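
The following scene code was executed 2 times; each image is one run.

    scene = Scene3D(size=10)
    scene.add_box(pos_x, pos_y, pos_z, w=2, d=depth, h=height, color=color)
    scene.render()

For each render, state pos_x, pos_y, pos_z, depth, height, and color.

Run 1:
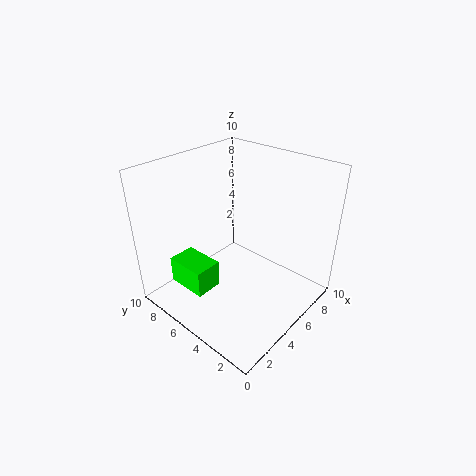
pos_x = 2, pos_y = 6, pos_z = 1, depth = 3, height = 2, color = 'lime'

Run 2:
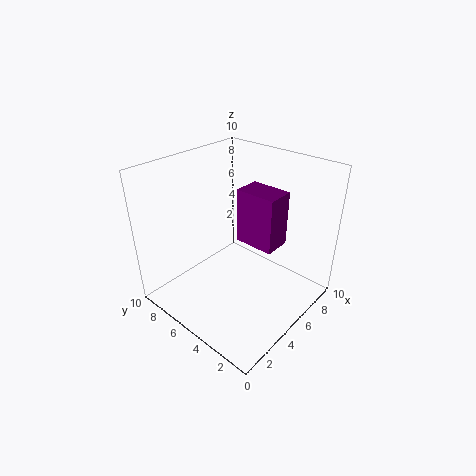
pos_x = 6, pos_y = 3, pos_z = 4, depth = 3, height = 4, color = 'purple'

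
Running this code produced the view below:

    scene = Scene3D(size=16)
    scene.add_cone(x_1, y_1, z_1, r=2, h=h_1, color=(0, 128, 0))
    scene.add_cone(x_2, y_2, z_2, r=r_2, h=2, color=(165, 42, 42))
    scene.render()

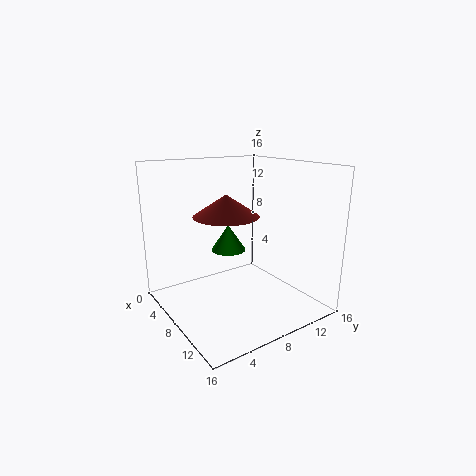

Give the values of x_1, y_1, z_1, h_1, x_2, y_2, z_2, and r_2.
x_1 = 6
y_1 = 8
z_1 = 6
h_1 = 3
x_2 = 12
y_2 = 4
z_2 = 12
r_2 = 3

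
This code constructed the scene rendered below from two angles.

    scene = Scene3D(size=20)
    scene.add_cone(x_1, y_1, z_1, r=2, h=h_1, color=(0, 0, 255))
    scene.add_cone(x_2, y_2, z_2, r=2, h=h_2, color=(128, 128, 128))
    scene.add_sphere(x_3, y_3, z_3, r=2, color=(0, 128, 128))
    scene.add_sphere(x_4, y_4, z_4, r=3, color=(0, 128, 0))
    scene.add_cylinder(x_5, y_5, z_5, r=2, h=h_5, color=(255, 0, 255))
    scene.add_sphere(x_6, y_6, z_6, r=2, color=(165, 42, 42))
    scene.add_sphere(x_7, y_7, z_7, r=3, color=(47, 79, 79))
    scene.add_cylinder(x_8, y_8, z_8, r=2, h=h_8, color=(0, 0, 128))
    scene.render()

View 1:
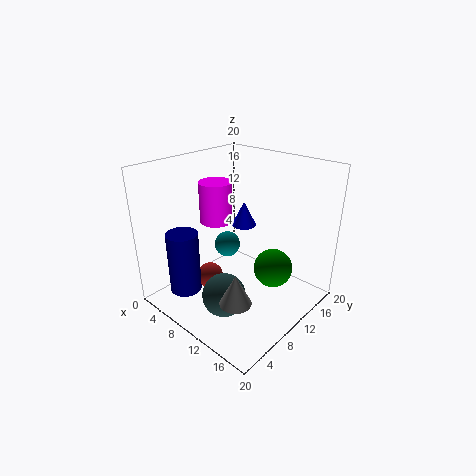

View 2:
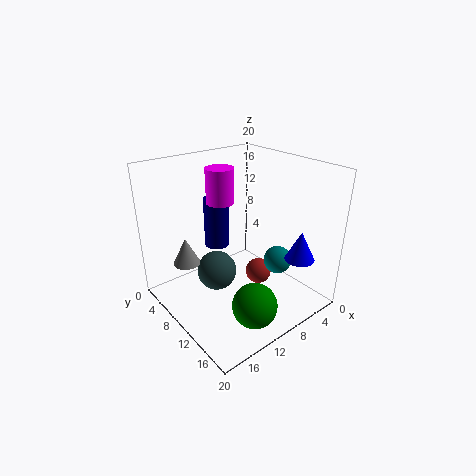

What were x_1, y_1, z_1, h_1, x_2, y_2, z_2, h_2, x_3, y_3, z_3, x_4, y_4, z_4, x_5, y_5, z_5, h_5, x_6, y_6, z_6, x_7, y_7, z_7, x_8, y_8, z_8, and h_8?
x_1 = 5; y_1 = 17; z_1 = 8; h_1 = 4; x_2 = 15; y_2 = 4; z_2 = 5; h_2 = 4; x_3 = 5; y_3 = 13; z_3 = 6; x_4 = 12; y_4 = 16; z_4 = 3; x_5 = 10; y_5 = 6; z_5 = 14; h_5 = 5; x_6 = 5; y_6 = 9; z_6 = 2; x_7 = 11; y_7 = 6; z_7 = 3; x_8 = 8; y_8 = 2; z_8 = 5; h_8 = 8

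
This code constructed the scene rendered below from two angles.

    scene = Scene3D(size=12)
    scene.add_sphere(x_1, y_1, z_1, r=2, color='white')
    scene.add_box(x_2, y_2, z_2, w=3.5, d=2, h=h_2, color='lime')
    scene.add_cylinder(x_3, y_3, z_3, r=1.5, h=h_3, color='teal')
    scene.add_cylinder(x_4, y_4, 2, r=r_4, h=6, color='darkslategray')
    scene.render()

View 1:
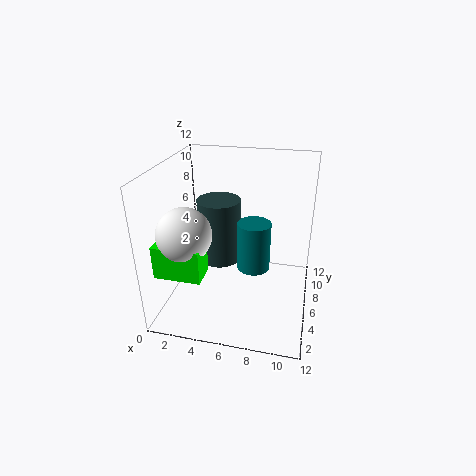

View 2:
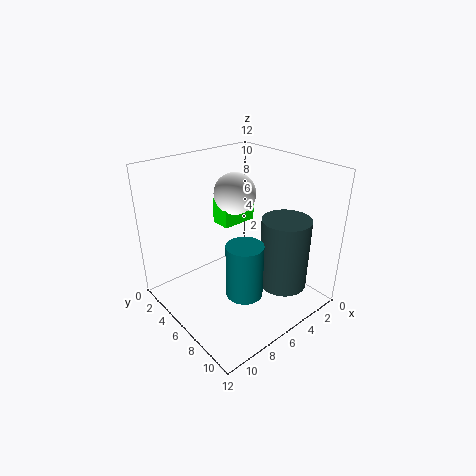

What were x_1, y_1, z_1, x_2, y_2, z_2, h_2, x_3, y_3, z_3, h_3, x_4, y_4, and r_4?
x_1 = 3
y_1 = 2
z_1 = 8
x_2 = 1
y_2 = 0.5
z_2 = 5
h_2 = 2.5
x_3 = 7
y_3 = 8
z_3 = 2
h_3 = 4.5
x_4 = 3.5
y_4 = 9
r_4 = 2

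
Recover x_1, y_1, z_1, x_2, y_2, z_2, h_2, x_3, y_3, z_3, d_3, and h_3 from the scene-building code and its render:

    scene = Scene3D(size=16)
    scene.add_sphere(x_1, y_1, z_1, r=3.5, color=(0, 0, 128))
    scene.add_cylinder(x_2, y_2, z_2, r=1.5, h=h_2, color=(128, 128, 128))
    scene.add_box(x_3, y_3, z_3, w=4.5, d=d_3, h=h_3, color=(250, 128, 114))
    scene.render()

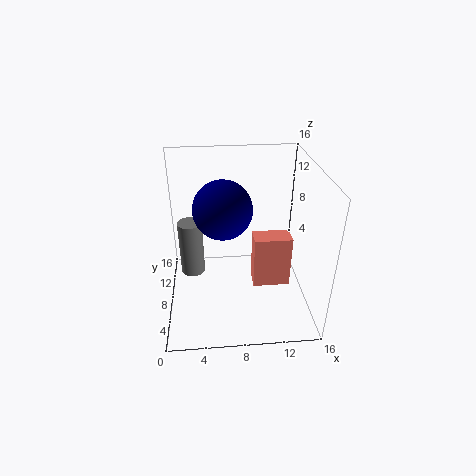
x_1 = 6.5
y_1 = 11
z_1 = 10
x_2 = 2.5
y_2 = 12
z_2 = 1
h_2 = 7
x_3 = 10
y_3 = 8.5
z_3 = 0.5
d_3 = 2.5
h_3 = 6.5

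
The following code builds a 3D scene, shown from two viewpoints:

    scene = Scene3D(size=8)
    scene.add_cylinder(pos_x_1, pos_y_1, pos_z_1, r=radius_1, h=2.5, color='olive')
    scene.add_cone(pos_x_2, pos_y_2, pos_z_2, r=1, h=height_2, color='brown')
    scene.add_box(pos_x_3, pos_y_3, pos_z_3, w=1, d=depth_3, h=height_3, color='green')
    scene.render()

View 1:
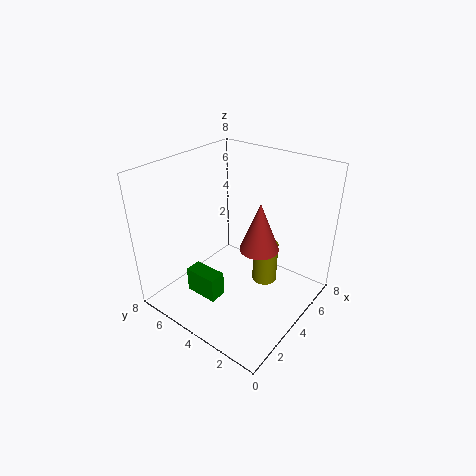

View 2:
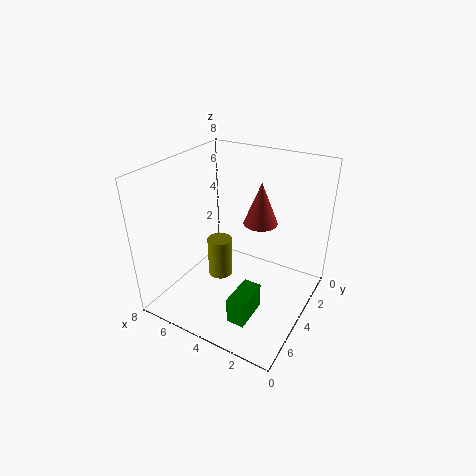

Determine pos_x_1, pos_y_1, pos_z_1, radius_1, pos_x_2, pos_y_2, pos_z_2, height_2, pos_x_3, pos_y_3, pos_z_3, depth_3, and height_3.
pos_x_1 = 5.75, pos_y_1 = 3.25, pos_z_1 = 0.5, radius_1 = 0.75, pos_x_2 = 3.5, pos_y_2 = 2.25, pos_z_2 = 4.25, height_2 = 2.5, pos_x_3 = 2.25, pos_y_3 = 4.5, pos_z_3 = 0.25, depth_3 = 2, height_3 = 1.5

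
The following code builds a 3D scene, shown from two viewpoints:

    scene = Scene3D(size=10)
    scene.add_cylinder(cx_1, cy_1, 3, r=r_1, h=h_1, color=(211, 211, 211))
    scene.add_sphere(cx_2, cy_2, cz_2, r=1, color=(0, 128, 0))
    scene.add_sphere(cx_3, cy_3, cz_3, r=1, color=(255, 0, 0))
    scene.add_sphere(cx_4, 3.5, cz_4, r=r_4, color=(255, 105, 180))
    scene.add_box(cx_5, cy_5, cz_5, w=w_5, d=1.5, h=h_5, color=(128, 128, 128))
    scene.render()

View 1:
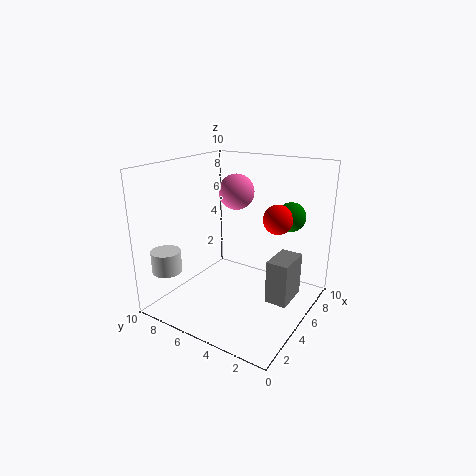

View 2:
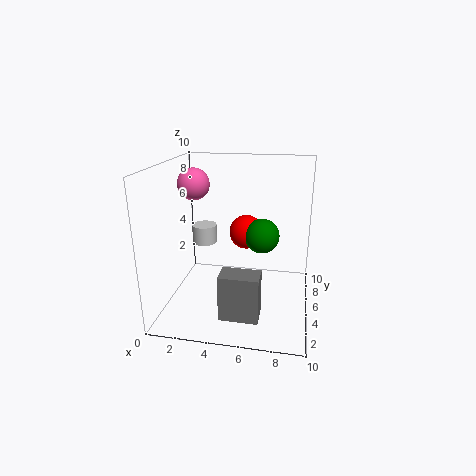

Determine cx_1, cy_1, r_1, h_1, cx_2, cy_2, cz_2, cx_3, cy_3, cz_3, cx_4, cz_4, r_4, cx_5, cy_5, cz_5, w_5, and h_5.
cx_1 = 1.5, cy_1 = 8.5, r_1 = 1, h_1 = 1.5, cx_2 = 7, cy_2 = 2, cz_2 = 6.5, cx_3 = 6, cy_3 = 2.5, cz_3 = 6.5, cx_4 = 2.5, cz_4 = 9, r_4 = 1, cx_5 = 4.5, cy_5 = 1, cz_5 = 1, w_5 = 2.5, h_5 = 3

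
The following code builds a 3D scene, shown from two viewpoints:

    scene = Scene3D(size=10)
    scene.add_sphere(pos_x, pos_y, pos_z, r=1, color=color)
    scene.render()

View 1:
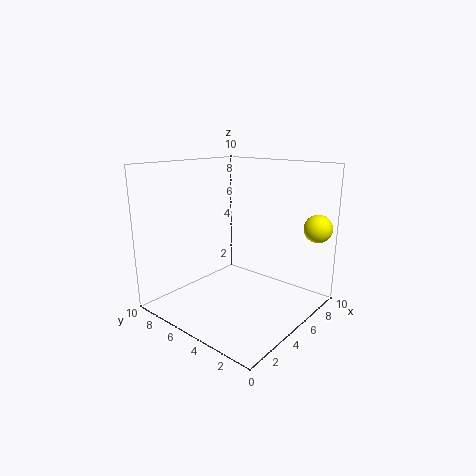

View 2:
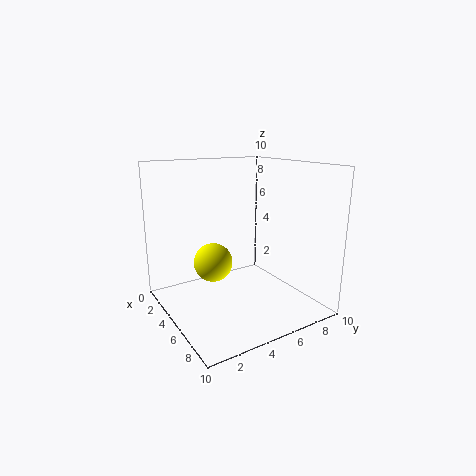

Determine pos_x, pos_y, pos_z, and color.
pos_x = 9, pos_y = 1, pos_z = 5.5, color = 'yellow'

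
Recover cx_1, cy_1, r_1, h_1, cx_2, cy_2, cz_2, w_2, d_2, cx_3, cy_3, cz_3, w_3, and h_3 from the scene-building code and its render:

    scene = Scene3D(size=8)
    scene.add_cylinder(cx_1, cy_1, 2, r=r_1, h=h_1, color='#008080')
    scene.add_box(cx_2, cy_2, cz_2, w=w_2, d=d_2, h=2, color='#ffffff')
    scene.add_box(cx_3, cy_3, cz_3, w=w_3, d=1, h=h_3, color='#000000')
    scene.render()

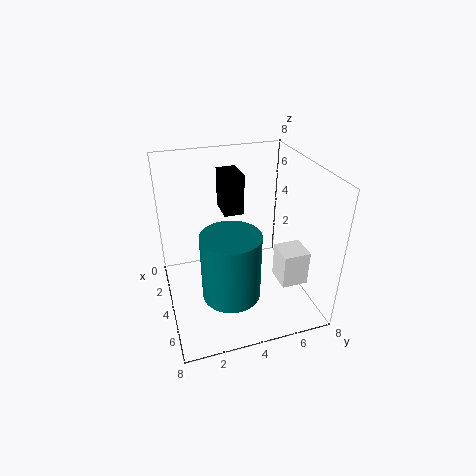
cx_1 = 6; cy_1 = 3; r_1 = 1.5; h_1 = 3.5; cx_2 = 4.5; cy_2 = 6; cz_2 = 1.5; w_2 = 1.5; d_2 = 1.5; cx_3 = 3.5; cy_3 = 3; cz_3 = 6; w_3 = 1.5; h_3 = 2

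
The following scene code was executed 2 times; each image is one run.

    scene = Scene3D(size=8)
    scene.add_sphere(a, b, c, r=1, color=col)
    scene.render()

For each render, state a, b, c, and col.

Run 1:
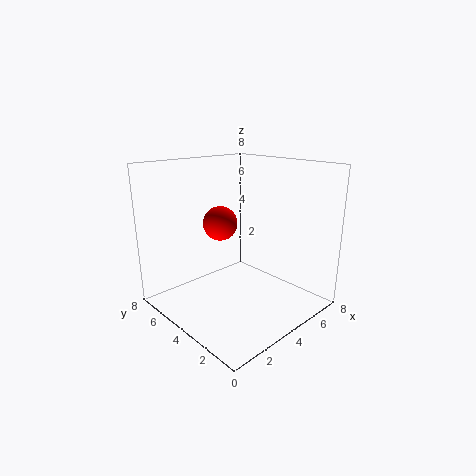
a = 4; b = 5.5; c = 4.5; col = 'red'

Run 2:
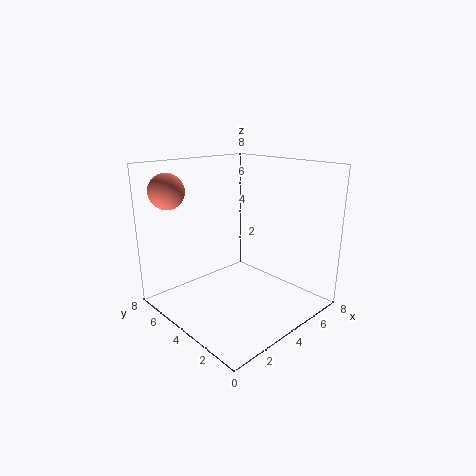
a = 1.5; b = 7; c = 6.5; col = 'salmon'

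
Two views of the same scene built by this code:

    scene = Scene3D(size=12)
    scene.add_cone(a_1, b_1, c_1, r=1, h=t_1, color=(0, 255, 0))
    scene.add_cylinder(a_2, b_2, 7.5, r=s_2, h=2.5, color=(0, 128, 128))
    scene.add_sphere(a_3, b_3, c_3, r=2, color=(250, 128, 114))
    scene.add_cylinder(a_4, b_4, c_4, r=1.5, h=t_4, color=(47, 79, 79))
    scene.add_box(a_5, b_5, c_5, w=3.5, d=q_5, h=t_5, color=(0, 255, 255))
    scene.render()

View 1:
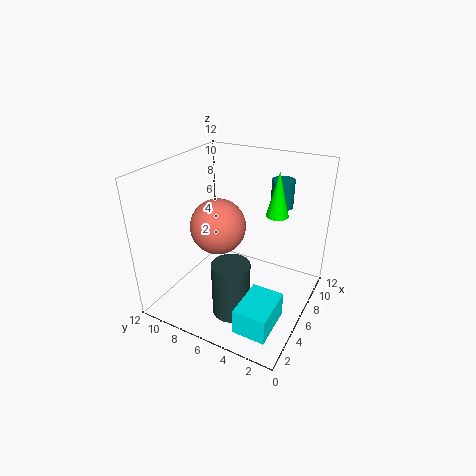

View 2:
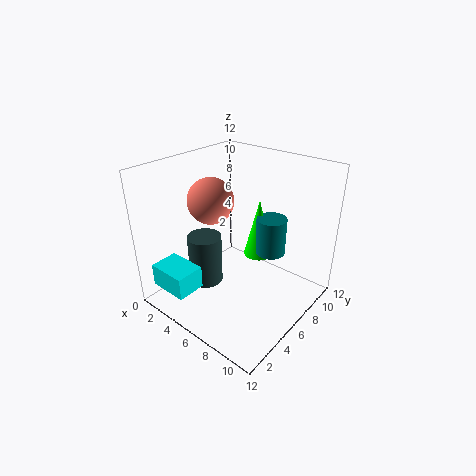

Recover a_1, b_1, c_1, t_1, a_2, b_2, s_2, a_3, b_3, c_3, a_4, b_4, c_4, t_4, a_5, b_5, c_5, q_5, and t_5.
a_1 = 9.5; b_1 = 4; c_1 = 7; t_1 = 4; a_2 = 10.5; b_2 = 4; s_2 = 1; a_3 = 3; b_3 = 6; c_3 = 8.5; a_4 = 3; b_4 = 5; c_4 = 1; t_4 = 4.5; a_5 = 0.5; b_5 = 1; c_5 = 1.5; q_5 = 2.5; t_5 = 2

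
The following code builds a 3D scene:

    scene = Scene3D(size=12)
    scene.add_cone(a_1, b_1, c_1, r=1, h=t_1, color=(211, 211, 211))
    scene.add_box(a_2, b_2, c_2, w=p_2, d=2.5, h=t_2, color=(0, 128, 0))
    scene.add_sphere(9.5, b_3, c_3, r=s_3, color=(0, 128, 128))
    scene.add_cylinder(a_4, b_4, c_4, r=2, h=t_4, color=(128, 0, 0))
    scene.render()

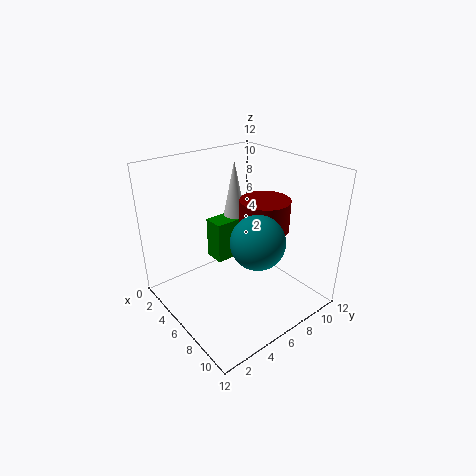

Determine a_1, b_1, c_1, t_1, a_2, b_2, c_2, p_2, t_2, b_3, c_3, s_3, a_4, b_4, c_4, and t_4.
a_1 = 3
b_1 = 8
c_1 = 6.5
t_1 = 5
a_2 = 0.5
b_2 = 6.5
c_2 = 1.5
p_2 = 2
t_2 = 4
b_3 = 5
c_3 = 7.5
s_3 = 2
a_4 = 7.5
b_4 = 7.5
c_4 = 7
t_4 = 2.5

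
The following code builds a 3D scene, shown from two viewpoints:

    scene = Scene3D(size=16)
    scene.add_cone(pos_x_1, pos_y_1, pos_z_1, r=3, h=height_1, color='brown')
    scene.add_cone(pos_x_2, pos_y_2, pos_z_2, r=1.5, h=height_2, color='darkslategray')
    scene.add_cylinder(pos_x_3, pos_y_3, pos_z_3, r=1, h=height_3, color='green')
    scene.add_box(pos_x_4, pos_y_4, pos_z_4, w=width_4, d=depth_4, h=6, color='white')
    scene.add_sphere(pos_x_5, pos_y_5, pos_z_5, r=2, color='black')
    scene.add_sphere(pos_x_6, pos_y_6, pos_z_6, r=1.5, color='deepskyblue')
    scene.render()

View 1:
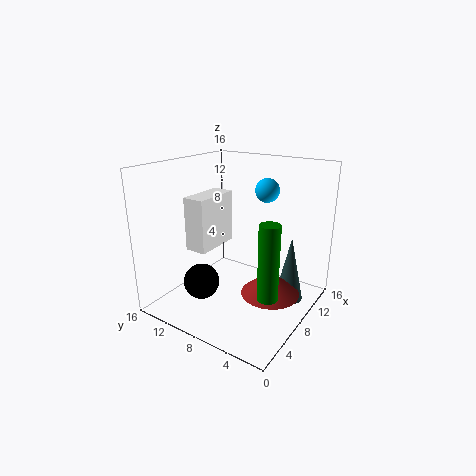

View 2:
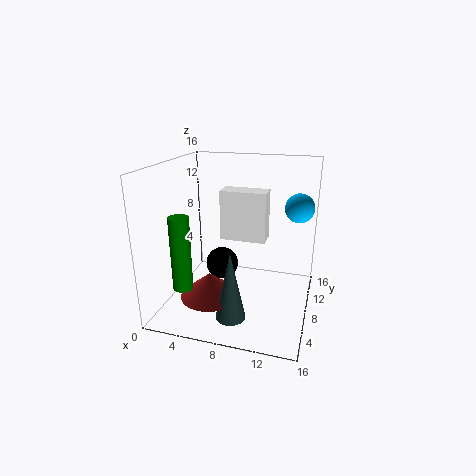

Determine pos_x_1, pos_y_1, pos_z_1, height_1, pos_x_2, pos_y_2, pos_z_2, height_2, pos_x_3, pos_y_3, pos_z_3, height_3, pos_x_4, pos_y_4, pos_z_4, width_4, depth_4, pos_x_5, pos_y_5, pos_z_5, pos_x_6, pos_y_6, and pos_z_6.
pos_x_1 = 6.5; pos_y_1 = 3; pos_z_1 = 3.5; height_1 = 2.5; pos_x_2 = 9; pos_y_2 = 2; pos_z_2 = 2; height_2 = 7; pos_x_3 = 4; pos_y_3 = 2; pos_z_3 = 4.5; height_3 = 7.5; pos_x_4 = 5; pos_y_4 = 10.5; pos_z_4 = 6.5; width_4 = 5.5; depth_4 = 2.5; pos_x_5 = 5; pos_y_5 = 11; pos_z_5 = 3; pos_x_6 = 14.5; pos_y_6 = 8; pos_z_6 = 12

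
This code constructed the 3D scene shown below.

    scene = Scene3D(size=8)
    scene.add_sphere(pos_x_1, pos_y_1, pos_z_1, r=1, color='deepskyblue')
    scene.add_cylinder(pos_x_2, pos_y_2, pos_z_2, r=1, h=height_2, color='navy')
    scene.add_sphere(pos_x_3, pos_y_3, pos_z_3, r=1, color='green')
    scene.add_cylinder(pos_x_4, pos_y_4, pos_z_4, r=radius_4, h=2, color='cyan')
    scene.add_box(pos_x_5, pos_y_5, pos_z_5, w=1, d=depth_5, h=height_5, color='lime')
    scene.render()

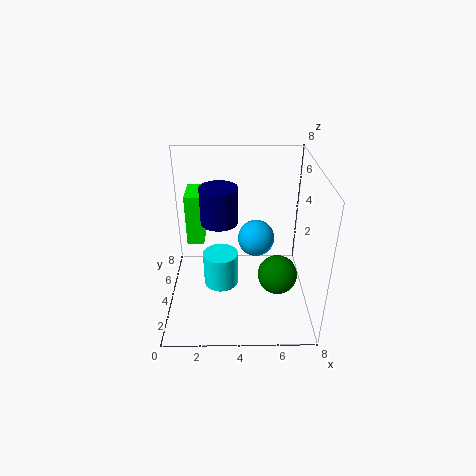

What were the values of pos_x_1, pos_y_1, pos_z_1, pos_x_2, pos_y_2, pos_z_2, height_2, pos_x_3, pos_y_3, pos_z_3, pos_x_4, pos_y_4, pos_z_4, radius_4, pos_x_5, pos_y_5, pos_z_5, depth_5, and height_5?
pos_x_1 = 5
pos_y_1 = 4
pos_z_1 = 4
pos_x_2 = 3
pos_y_2 = 4
pos_z_2 = 5
height_2 = 2
pos_x_3 = 6
pos_y_3 = 2
pos_z_3 = 3
pos_x_4 = 3
pos_y_4 = 4
pos_z_4 = 1
radius_4 = 1
pos_x_5 = 1
pos_y_5 = 5
pos_z_5 = 3
depth_5 = 2
height_5 = 3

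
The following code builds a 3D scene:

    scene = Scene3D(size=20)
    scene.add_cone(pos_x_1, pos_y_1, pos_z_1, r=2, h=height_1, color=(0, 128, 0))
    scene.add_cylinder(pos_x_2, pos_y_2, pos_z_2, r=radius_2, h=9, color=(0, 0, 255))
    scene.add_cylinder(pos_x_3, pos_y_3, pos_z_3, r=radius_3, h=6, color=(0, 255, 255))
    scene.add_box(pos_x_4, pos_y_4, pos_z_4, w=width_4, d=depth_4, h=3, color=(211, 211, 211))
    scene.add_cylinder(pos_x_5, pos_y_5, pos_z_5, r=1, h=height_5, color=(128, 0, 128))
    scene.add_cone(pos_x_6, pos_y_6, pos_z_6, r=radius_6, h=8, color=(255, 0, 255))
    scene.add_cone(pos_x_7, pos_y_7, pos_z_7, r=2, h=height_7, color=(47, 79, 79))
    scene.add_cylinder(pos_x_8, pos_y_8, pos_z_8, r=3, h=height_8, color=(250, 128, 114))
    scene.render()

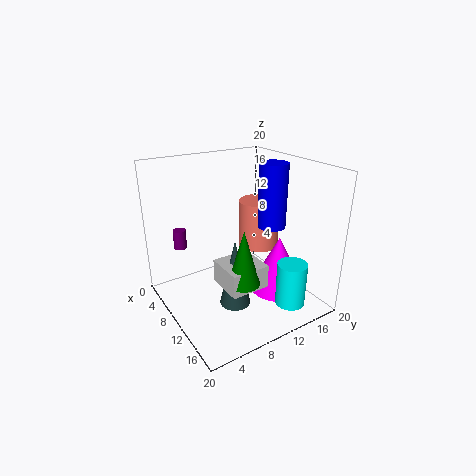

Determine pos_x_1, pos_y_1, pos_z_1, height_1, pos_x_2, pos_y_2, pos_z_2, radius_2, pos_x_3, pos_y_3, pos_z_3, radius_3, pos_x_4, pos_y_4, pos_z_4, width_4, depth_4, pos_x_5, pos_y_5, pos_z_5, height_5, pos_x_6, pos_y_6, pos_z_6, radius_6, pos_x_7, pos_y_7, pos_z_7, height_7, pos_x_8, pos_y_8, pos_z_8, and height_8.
pos_x_1 = 16; pos_y_1 = 7; pos_z_1 = 7; height_1 = 7; pos_x_2 = 11; pos_y_2 = 15; pos_z_2 = 11; radius_2 = 2; pos_x_3 = 17; pos_y_3 = 14; pos_z_3 = 2; radius_3 = 2; pos_x_4 = 12; pos_y_4 = 5; pos_z_4 = 6; width_4 = 5; depth_4 = 5; pos_x_5 = 1; pos_y_5 = 5; pos_z_5 = 6; height_5 = 3; pos_x_6 = 13; pos_y_6 = 15; pos_z_6 = 2; radius_6 = 4; pos_x_7 = 14; pos_y_7 = 7; pos_z_7 = 3; height_7 = 9; pos_x_8 = 8; pos_y_8 = 15; pos_z_8 = 7; height_8 = 7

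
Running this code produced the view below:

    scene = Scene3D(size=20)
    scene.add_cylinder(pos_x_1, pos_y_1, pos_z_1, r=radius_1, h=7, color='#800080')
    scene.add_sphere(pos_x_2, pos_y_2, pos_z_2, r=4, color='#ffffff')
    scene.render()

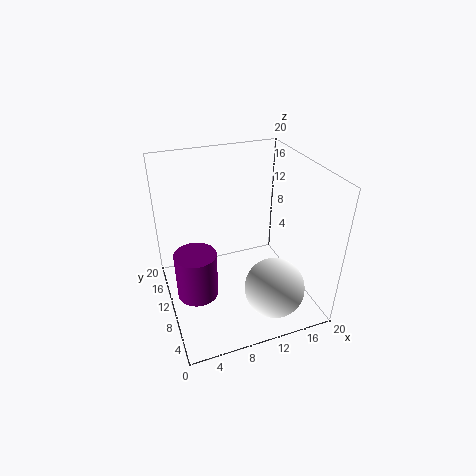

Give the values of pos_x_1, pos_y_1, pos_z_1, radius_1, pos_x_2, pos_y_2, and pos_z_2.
pos_x_1 = 4, pos_y_1 = 11, pos_z_1 = 1, radius_1 = 3, pos_x_2 = 13, pos_y_2 = 4, pos_z_2 = 5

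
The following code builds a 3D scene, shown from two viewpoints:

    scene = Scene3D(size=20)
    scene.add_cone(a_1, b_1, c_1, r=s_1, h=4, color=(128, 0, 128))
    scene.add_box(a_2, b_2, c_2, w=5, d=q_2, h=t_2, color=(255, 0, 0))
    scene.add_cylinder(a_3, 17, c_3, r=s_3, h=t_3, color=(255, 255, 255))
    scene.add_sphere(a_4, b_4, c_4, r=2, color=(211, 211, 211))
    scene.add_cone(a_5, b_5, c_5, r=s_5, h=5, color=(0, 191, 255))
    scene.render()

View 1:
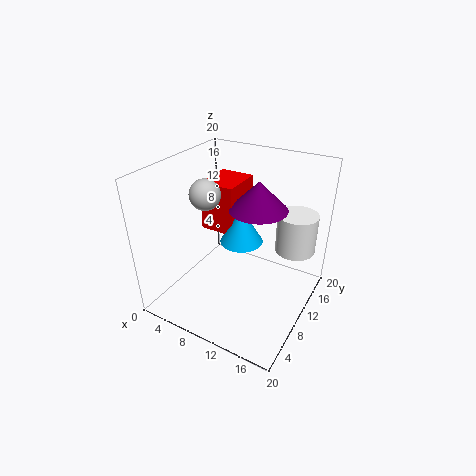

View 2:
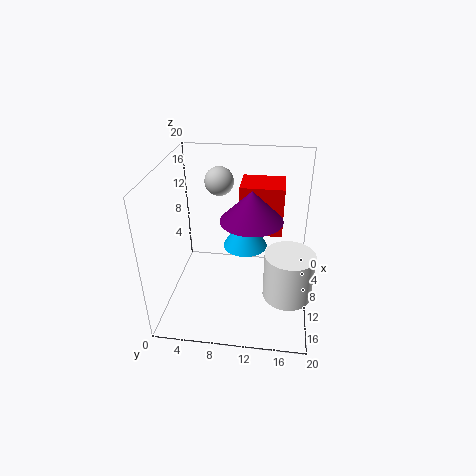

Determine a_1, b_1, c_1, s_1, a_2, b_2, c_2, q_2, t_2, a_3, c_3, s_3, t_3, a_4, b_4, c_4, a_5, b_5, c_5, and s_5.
a_1 = 12
b_1 = 12
c_1 = 14
s_1 = 4
a_2 = 4
b_2 = 10
c_2 = 10
q_2 = 6
t_2 = 7
a_3 = 16
c_3 = 6
s_3 = 3
t_3 = 6
a_4 = 7
b_4 = 7
c_4 = 17
a_5 = 10
b_5 = 11
c_5 = 9
s_5 = 3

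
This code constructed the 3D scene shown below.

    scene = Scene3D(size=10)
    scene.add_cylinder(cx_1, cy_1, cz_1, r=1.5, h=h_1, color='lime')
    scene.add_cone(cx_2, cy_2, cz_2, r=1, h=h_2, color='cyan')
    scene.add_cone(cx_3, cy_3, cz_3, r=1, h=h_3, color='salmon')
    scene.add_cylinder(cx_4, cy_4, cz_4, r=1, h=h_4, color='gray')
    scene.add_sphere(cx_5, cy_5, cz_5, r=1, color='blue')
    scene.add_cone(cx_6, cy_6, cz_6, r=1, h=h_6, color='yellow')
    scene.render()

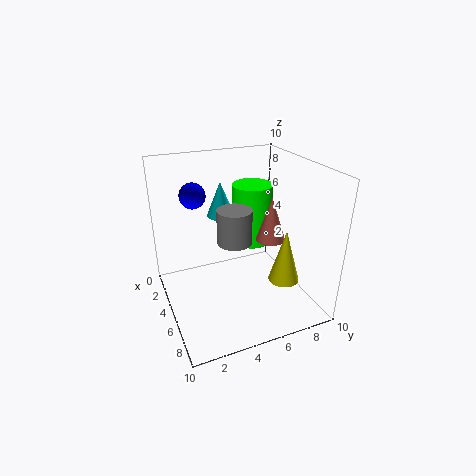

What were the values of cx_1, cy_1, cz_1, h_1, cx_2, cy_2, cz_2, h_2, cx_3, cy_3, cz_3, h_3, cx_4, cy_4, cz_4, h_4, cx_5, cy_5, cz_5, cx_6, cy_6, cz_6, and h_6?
cx_1 = 3
cy_1 = 7
cz_1 = 3.5
h_1 = 4.5
cx_2 = 3
cy_2 = 4.5
cz_2 = 6
h_2 = 2.5
cx_3 = 6
cy_3 = 7
cz_3 = 5
h_3 = 3
cx_4 = 8
cy_4 = 3.5
cz_4 = 6.5
h_4 = 2
cx_5 = 1
cy_5 = 3
cz_5 = 7
cx_6 = 8
cy_6 = 7
cz_6 = 3
h_6 = 3.5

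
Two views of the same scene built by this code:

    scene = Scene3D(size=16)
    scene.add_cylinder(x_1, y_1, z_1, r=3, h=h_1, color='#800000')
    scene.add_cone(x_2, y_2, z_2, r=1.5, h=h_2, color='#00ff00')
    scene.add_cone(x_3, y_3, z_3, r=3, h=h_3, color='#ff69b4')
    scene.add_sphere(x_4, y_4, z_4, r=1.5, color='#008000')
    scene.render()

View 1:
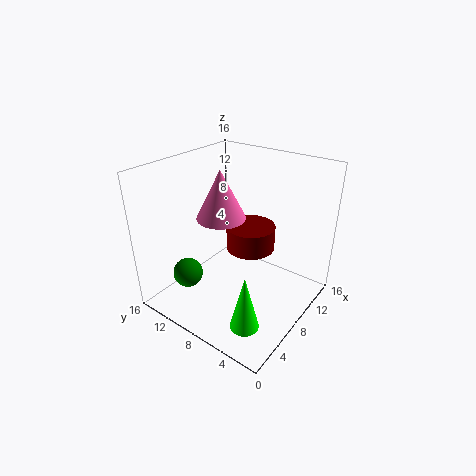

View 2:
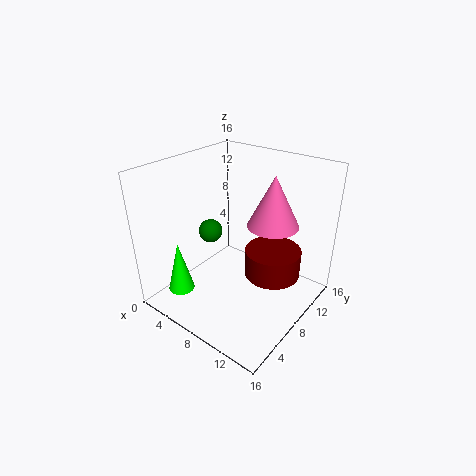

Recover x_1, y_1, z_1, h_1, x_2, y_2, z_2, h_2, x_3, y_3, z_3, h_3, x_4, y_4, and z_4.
x_1 = 12, y_1 = 9, z_1 = 4.5, h_1 = 3, x_2 = 3, y_2 = 3.5, z_2 = 1.5, h_2 = 6, x_3 = 10, y_3 = 12, z_3 = 8.5, h_3 = 6, x_4 = 2, y_4 = 10, z_4 = 6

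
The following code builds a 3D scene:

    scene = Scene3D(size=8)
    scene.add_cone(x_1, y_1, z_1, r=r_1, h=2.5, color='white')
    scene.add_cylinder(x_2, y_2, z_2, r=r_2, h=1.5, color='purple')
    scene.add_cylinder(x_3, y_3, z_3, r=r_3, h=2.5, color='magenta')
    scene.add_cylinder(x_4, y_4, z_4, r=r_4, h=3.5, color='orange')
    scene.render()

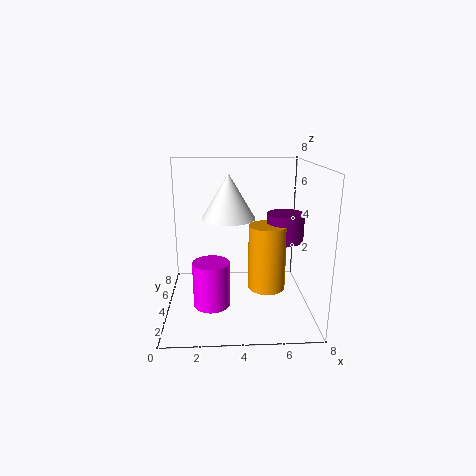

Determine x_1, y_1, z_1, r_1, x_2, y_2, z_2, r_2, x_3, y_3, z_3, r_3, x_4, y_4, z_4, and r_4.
x_1 = 3.5; y_1 = 4.5; z_1 = 5; r_1 = 1.5; x_2 = 6.5; y_2 = 3.5; z_2 = 4; r_2 = 1; x_3 = 2.5; y_3 = 3; z_3 = 0.5; r_3 = 1; x_4 = 5.5; y_4 = 3; z_4 = 1.5; r_4 = 1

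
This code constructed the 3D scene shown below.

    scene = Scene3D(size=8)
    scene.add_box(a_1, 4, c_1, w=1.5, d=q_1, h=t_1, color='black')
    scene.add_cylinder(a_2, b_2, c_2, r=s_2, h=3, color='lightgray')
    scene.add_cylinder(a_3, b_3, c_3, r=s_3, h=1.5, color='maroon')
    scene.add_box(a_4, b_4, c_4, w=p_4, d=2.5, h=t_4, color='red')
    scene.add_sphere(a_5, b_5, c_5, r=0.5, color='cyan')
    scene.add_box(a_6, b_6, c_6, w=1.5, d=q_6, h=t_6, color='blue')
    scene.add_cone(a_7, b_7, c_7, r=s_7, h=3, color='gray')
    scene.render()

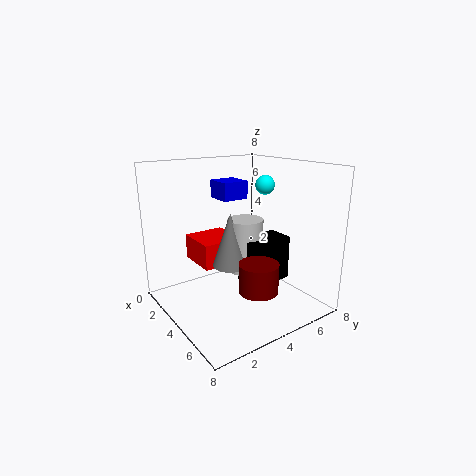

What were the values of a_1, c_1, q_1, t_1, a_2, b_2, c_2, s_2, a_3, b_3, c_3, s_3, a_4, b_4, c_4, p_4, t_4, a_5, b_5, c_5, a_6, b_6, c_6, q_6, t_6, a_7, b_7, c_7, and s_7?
a_1 = 4, c_1 = 1.5, q_1 = 2.5, t_1 = 2.5, a_2 = 4, b_2 = 4.5, c_2 = 2, s_2 = 1, a_3 = 6.5, b_3 = 3.5, c_3 = 2, s_3 = 1, a_4 = 0.5, b_4 = 2.5, c_4 = 2, p_4 = 2.5, t_4 = 1.5, a_5 = 5, b_5 = 5, c_5 = 7, a_6 = 2, b_6 = 3.5, c_6 = 6, q_6 = 1.5, t_6 = 1, a_7 = 4, b_7 = 3.5, c_7 = 2.5, s_7 = 1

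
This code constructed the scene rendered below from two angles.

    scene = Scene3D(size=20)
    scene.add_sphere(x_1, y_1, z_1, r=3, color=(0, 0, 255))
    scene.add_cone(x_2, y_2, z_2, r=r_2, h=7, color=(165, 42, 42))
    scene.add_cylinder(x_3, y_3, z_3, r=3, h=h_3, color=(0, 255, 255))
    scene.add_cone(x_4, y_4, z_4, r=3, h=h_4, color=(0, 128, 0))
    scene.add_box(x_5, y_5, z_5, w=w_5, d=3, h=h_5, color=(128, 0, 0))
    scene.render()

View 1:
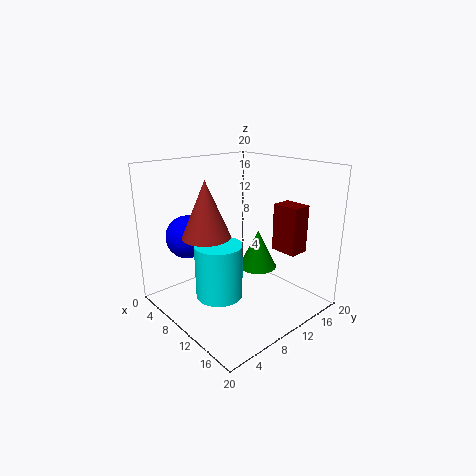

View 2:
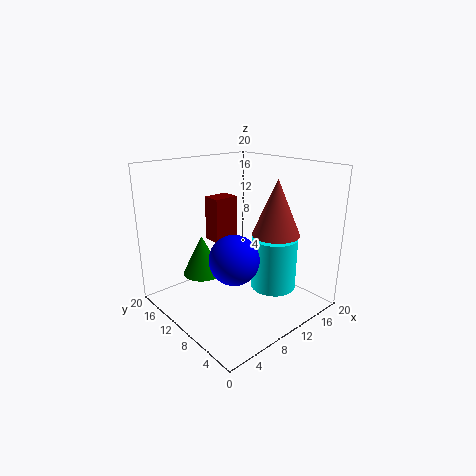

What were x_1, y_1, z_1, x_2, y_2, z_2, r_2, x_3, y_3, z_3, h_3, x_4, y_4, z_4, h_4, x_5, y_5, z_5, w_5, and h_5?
x_1 = 5; y_1 = 5; z_1 = 10; x_2 = 11; y_2 = 4; z_2 = 12; r_2 = 3; x_3 = 12; y_3 = 5; z_3 = 4; h_3 = 7; x_4 = 8; y_4 = 16; z_4 = 3; h_4 = 6; x_5 = 11; y_5 = 16; z_5 = 7; w_5 = 4; h_5 = 7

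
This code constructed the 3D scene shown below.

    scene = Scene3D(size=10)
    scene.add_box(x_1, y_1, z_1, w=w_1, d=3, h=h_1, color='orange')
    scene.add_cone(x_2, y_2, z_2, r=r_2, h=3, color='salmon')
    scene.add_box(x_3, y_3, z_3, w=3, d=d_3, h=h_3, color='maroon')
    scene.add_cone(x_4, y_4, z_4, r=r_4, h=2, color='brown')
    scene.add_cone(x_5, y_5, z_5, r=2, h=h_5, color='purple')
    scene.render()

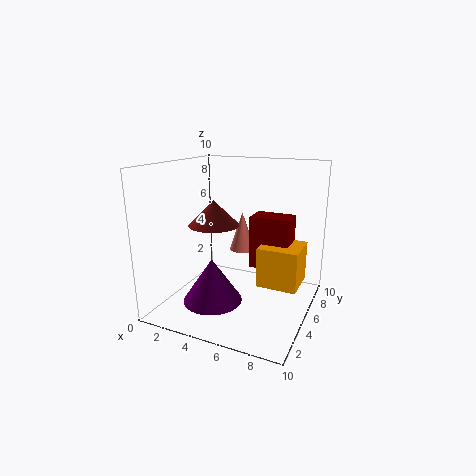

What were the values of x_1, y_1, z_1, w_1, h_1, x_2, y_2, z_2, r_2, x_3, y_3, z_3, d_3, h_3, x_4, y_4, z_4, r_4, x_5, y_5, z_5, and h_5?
x_1 = 6, y_1 = 6, z_1 = 1, w_1 = 3, h_1 = 3, x_2 = 4, y_2 = 8, z_2 = 3, r_2 = 1, x_3 = 5, y_3 = 7, z_3 = 2, d_3 = 2, h_3 = 4, x_4 = 2, y_4 = 7, z_4 = 5, r_4 = 2, x_5 = 4, y_5 = 3, z_5 = 1, h_5 = 3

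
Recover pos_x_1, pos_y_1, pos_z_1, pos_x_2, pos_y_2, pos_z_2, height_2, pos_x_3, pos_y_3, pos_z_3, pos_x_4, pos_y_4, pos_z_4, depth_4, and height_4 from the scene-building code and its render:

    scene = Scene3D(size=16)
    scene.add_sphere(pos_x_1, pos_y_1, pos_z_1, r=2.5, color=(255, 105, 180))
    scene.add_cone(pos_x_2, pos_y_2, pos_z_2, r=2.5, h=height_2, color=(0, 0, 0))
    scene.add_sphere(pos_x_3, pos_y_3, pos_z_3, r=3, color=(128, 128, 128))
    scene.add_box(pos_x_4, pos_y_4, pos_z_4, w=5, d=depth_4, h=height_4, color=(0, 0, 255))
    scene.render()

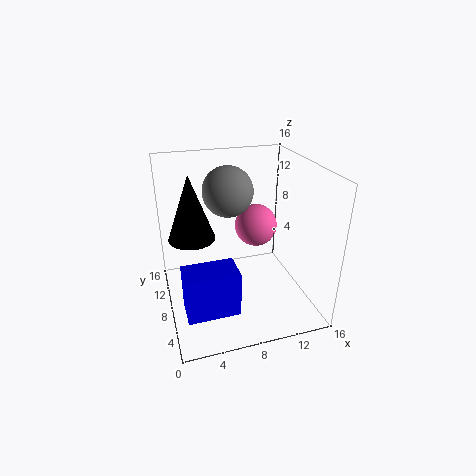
pos_x_1 = 11; pos_y_1 = 10.5; pos_z_1 = 8; pos_x_2 = 3; pos_y_2 = 8.5; pos_z_2 = 8.5; height_2 = 7; pos_x_3 = 8; pos_y_3 = 12; pos_z_3 = 12; pos_x_4 = 1; pos_y_4 = 0.5; pos_z_4 = 4; depth_4 = 3; height_4 = 4.5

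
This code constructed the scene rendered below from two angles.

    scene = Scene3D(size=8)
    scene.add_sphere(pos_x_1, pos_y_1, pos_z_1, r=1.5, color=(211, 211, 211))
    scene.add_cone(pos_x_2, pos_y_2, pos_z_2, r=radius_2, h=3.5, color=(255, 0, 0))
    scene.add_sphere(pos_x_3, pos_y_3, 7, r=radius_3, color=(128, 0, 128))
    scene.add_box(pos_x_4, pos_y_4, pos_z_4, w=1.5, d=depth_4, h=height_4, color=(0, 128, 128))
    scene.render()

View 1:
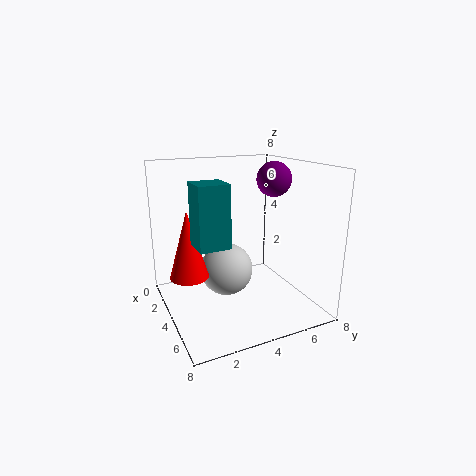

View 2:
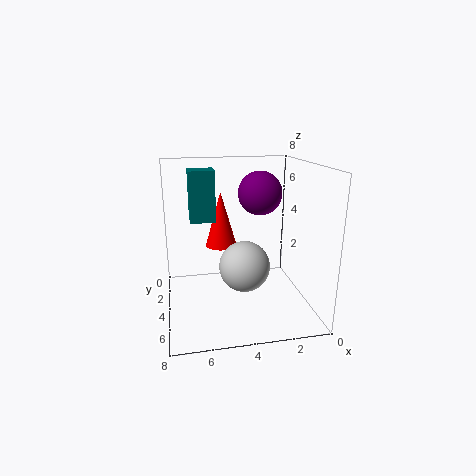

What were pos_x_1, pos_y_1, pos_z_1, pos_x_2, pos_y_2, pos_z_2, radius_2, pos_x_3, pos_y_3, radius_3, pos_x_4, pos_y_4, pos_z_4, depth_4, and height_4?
pos_x_1 = 3.5, pos_y_1 = 3.5, pos_z_1 = 2, pos_x_2 = 4.5, pos_y_2 = 1, pos_z_2 = 2.5, radius_2 = 1, pos_x_3 = 3.5, pos_y_3 = 6.5, radius_3 = 1, pos_x_4 = 5, pos_y_4 = 1, pos_z_4 = 4.5, depth_4 = 1.5, height_4 = 3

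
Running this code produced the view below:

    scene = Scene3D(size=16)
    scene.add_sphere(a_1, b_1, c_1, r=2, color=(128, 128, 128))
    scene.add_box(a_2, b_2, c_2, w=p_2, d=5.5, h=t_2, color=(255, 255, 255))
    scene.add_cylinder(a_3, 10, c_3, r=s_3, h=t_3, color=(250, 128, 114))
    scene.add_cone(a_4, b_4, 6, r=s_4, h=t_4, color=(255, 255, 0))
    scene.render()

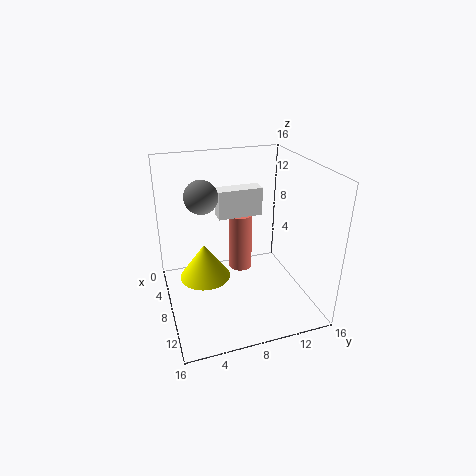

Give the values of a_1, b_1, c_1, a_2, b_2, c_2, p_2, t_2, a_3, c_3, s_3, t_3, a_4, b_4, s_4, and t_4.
a_1 = 3.5, b_1 = 5, c_1 = 11.5, a_2 = 2, b_2 = 7, c_2 = 8.5, p_2 = 2, t_2 = 3.5, a_3 = 3, c_3 = 1, s_3 = 1.5, t_3 = 7.5, a_4 = 11, b_4 = 3.5, s_4 = 2.5, t_4 = 3.5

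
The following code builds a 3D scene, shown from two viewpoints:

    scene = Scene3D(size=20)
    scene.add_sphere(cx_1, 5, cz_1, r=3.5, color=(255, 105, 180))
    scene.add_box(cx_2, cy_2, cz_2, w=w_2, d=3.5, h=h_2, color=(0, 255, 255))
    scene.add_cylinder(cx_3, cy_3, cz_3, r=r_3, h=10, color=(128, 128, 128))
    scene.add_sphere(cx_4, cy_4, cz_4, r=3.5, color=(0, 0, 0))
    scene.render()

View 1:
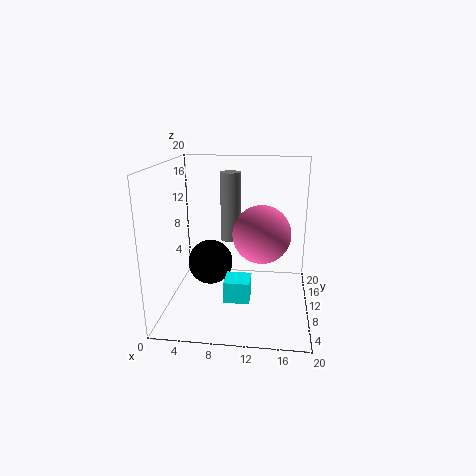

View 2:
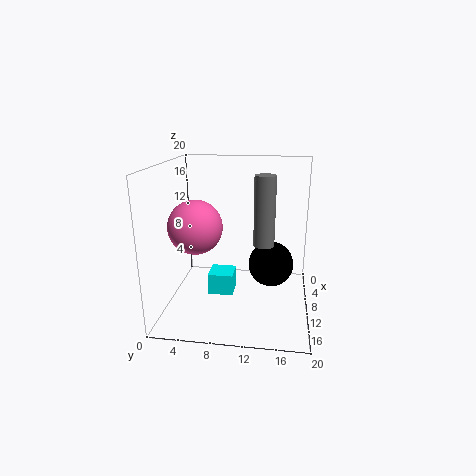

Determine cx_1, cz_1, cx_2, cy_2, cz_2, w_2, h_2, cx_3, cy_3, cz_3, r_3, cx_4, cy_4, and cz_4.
cx_1 = 13.5
cz_1 = 12.5
cx_2 = 8.5
cy_2 = 6
cz_2 = 2
w_2 = 3.5
h_2 = 3
cx_3 = 8.5
cy_3 = 13.5
cz_3 = 8.5
r_3 = 1.5
cx_4 = 5
cy_4 = 14.5
cz_4 = 4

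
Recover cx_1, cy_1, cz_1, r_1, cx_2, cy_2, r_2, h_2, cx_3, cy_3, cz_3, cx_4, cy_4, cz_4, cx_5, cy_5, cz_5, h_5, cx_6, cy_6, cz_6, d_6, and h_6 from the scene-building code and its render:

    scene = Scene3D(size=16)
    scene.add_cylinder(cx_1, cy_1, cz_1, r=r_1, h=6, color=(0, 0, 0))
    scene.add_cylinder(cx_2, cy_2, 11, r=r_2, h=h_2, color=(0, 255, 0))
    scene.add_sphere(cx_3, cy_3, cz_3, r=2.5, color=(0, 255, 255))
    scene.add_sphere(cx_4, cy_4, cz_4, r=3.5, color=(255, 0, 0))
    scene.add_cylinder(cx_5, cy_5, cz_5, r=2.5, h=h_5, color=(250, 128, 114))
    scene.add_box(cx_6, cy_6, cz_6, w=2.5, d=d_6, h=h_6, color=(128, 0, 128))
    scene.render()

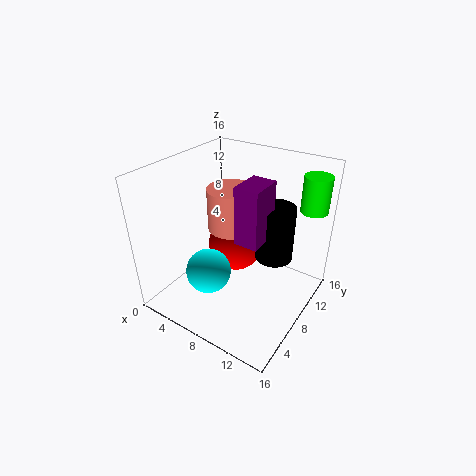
cx_1 = 12; cy_1 = 9; cz_1 = 6.5; r_1 = 2; cx_2 = 14.5; cy_2 = 13; r_2 = 1.5; h_2 = 4; cx_3 = 6; cy_3 = 5; cz_3 = 4.5; cx_4 = 5; cy_4 = 12; cz_4 = 4; cx_5 = 7.5; cy_5 = 7.5; cz_5 = 9.5; h_5 = 4.5; cx_6 = 9.5; cy_6 = 5; cz_6 = 9.5; d_6 = 3.5; h_6 = 6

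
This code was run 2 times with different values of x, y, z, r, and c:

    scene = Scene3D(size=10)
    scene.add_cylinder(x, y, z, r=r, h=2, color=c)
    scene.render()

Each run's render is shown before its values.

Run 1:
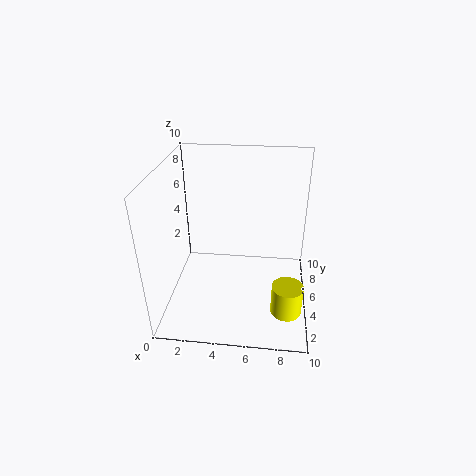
x = 8.5
y = 2
z = 1.5
r = 1
c = 'yellow'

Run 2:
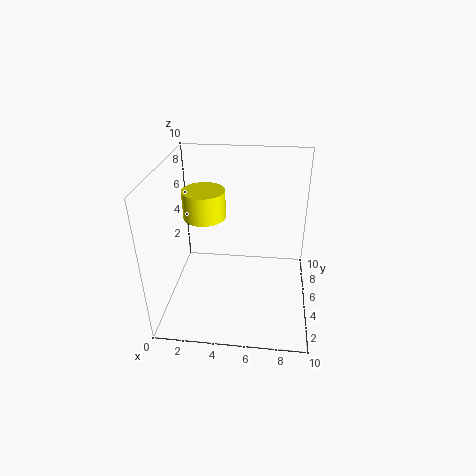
x = 2.5
y = 6
z = 6
r = 1.5
c = 'yellow'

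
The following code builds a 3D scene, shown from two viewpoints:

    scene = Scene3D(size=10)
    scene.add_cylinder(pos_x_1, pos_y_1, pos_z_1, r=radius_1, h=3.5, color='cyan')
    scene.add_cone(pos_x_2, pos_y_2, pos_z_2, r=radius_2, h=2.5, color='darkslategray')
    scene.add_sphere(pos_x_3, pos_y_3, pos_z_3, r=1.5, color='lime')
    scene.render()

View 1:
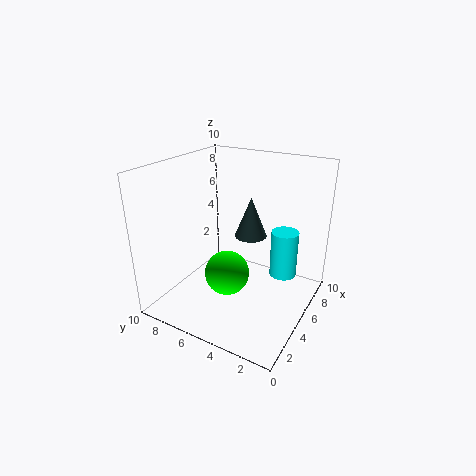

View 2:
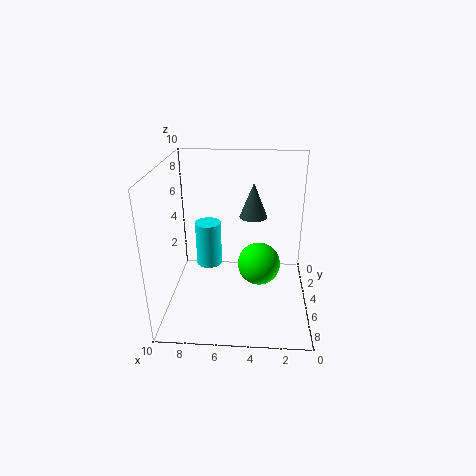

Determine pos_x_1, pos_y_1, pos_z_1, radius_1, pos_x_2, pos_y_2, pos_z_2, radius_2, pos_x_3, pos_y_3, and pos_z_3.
pos_x_1 = 7.5; pos_y_1 = 2.5; pos_z_1 = 1.5; radius_1 = 1; pos_x_2 = 4; pos_y_2 = 3.5; pos_z_2 = 6; radius_2 = 1; pos_x_3 = 3.5; pos_y_3 = 5; pos_z_3 = 3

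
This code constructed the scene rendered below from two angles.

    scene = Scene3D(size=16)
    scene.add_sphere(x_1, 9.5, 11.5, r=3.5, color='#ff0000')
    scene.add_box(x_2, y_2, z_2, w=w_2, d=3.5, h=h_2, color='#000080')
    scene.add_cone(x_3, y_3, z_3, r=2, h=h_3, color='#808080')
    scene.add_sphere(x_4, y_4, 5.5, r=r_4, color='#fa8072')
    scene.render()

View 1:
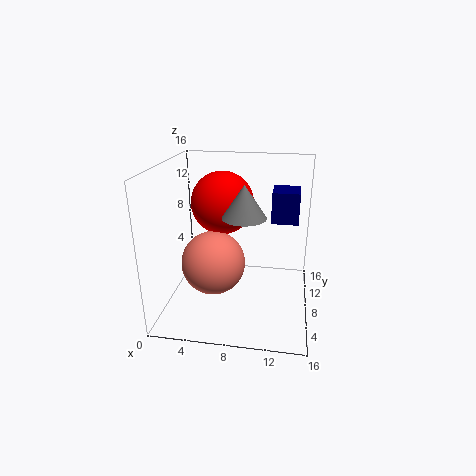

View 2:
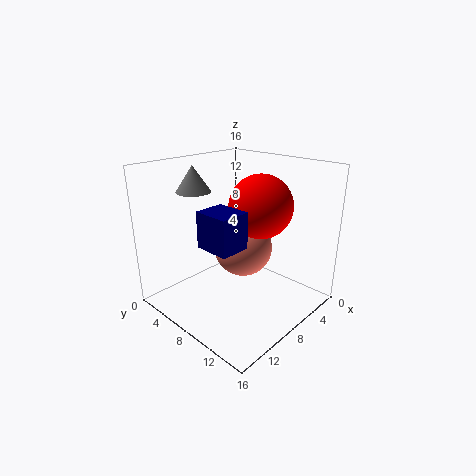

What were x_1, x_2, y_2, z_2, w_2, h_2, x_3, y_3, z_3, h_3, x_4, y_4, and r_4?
x_1 = 6, x_2 = 11.5, y_2 = 9, z_2 = 9.5, w_2 = 3, h_2 = 3.5, x_3 = 9.5, y_3 = 2.5, z_3 = 12.5, h_3 = 3, x_4 = 5.5, y_4 = 6.5, r_4 = 3.5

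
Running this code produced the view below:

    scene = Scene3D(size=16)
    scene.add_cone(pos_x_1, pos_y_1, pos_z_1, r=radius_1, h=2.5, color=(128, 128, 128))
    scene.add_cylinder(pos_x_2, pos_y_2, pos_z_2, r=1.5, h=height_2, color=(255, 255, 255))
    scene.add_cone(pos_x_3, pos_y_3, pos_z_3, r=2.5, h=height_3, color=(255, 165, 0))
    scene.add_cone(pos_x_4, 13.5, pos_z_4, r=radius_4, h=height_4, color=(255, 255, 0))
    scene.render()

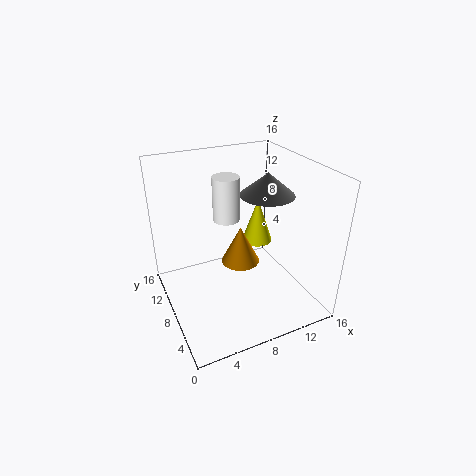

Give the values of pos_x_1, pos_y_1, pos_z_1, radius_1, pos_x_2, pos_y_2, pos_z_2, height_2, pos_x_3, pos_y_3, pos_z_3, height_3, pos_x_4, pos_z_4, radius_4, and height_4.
pos_x_1 = 11.5, pos_y_1 = 8, pos_z_1 = 12.5, radius_1 = 3, pos_x_2 = 7.5, pos_y_2 = 10, pos_z_2 = 9.5, height_2 = 5, pos_x_3 = 10.5, pos_y_3 = 12.5, pos_z_3 = 1.5, height_3 = 5, pos_x_4 = 13.5, pos_z_4 = 3.5, radius_4 = 2, height_4 = 6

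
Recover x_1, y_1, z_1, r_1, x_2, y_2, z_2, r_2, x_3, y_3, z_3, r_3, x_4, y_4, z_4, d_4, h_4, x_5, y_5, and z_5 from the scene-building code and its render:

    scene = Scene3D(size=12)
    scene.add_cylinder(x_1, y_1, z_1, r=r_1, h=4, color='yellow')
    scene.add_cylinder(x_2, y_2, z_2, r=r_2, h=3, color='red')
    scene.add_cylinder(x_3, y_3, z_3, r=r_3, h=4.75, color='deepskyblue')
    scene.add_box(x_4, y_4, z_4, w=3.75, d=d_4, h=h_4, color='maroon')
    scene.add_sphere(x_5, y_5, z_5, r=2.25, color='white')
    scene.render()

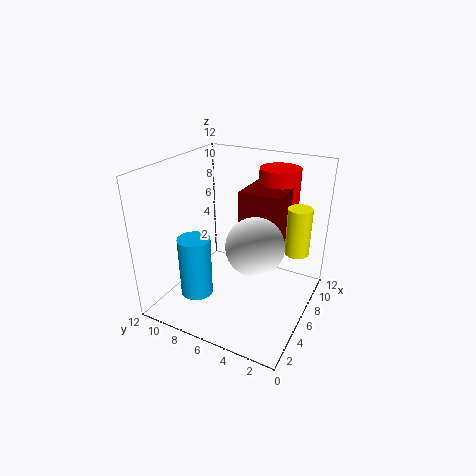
x_1 = 8; y_1 = 1.5; z_1 = 4.75; r_1 = 1; x_2 = 9.75; y_2 = 4; z_2 = 8.25; r_2 = 1.75; x_3 = 2.25; y_3 = 7.75; z_3 = 2.5; r_3 = 1.25; x_4 = 6; y_4 = 2.5; z_4 = 5; d_4 = 3.5; h_4 = 5; x_5 = 4.5; y_5 = 3.75; z_5 = 6.5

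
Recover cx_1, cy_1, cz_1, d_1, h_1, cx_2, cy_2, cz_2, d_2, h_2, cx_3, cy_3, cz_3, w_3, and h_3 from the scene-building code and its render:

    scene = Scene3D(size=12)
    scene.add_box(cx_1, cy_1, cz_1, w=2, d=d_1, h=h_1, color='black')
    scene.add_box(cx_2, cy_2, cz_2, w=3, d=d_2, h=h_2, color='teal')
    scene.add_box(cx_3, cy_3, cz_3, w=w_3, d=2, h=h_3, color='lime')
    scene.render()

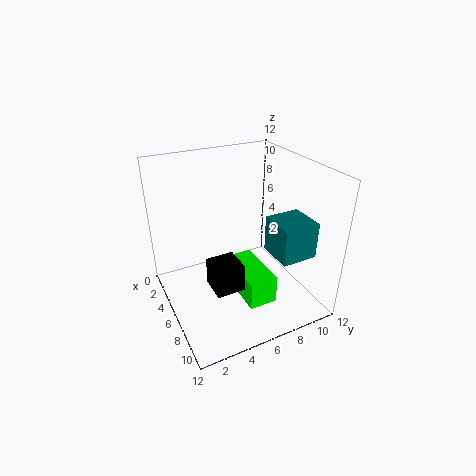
cx_1 = 9
cy_1 = 2
cz_1 = 5
d_1 = 2
h_1 = 2
cx_2 = 7
cy_2 = 8
cz_2 = 5
d_2 = 3
h_2 = 3
cx_3 = 8
cy_3 = 4
cz_3 = 4
w_3 = 4
h_3 = 2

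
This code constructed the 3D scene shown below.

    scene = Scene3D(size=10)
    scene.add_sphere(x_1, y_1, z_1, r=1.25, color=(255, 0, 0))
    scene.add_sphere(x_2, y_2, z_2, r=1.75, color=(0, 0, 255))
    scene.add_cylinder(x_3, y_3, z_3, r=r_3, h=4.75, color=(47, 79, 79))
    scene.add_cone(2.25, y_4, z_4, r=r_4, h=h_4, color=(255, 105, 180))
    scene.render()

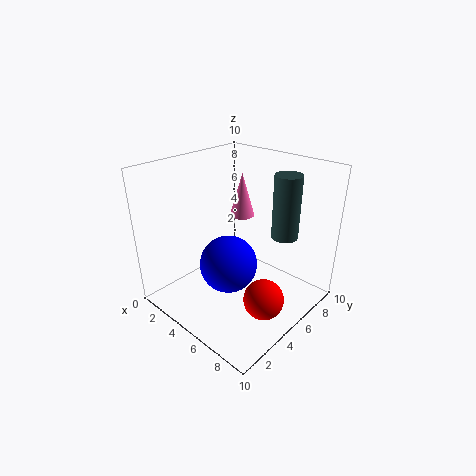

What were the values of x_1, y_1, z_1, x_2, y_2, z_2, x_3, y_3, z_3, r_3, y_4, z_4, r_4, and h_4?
x_1 = 8.75, y_1 = 3.25, z_1 = 2.75, x_2 = 6.5, y_2 = 2.5, z_2 = 4.75, x_3 = 6.5, y_3 = 8.5, z_3 = 4.25, r_3 = 1, y_4 = 8.5, z_4 = 4.75, r_4 = 1, h_4 = 3.5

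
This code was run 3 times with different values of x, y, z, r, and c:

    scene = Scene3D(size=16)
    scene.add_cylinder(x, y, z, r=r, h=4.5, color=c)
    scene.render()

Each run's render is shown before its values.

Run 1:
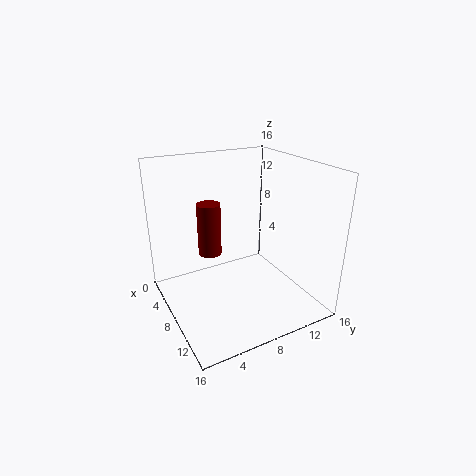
x = 13; y = 2.5; z = 10; r = 1; c = 'maroon'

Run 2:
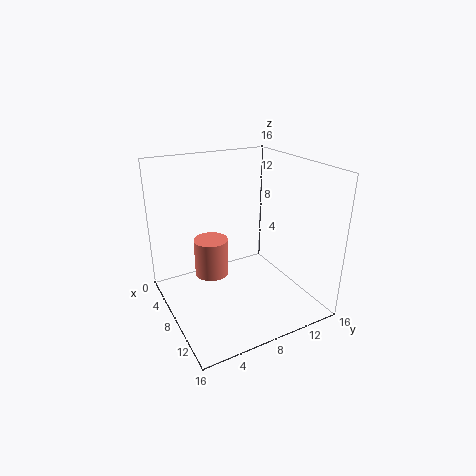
x = 5; y = 6; z = 2.5; r = 2; c = 'salmon'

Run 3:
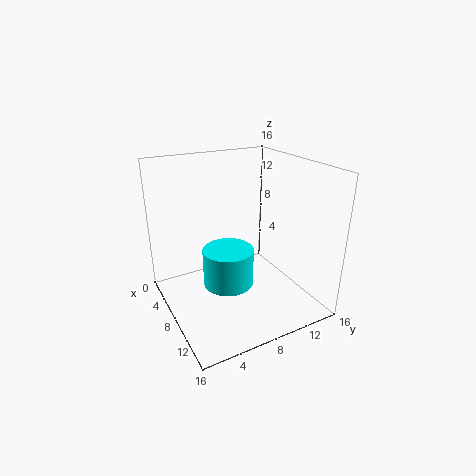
x = 6.5; y = 7.5; z = 1.5; r = 3; c = 'cyan'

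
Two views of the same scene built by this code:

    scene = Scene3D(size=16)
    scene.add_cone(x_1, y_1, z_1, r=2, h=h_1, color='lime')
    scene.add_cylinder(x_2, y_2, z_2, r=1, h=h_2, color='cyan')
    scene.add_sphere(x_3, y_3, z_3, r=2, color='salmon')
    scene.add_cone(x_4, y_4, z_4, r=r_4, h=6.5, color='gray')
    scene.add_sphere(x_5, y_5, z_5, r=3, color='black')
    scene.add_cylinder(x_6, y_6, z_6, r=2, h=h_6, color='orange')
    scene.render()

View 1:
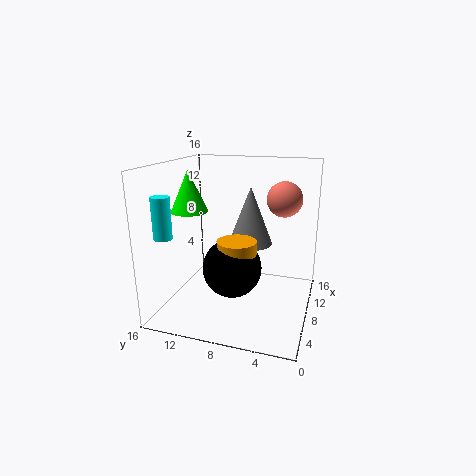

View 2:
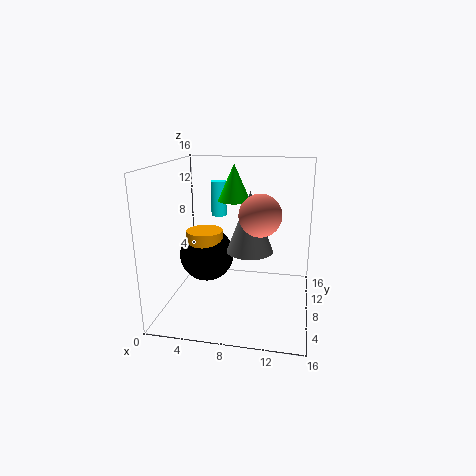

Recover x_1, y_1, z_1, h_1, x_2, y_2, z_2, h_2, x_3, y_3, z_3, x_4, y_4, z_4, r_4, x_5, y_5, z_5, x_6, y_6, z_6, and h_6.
x_1 = 6.5, y_1 = 13, z_1 = 11, h_1 = 4.5, x_2 = 4, y_2 = 15, z_2 = 8.5, h_2 = 4.5, x_3 = 11, y_3 = 3.5, z_3 = 12, x_4 = 9.5, y_4 = 7, z_4 = 7, r_4 = 2.5, x_5 = 4.5, y_5 = 7.5, z_5 = 6, x_6 = 4.5, y_6 = 7, z_6 = 4.5, h_6 = 4.5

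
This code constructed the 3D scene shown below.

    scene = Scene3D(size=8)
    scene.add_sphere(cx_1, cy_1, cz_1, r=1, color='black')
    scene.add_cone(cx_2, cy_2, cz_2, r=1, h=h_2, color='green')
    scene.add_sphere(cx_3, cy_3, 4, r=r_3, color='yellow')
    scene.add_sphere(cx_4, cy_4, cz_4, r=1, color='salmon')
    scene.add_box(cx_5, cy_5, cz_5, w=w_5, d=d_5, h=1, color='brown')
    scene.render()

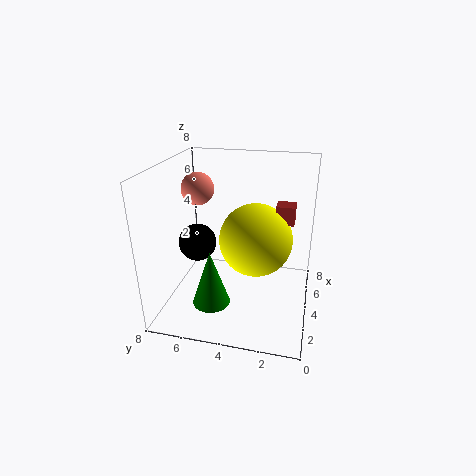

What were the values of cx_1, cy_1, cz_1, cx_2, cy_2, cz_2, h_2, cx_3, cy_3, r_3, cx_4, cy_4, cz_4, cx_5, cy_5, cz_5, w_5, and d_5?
cx_1 = 3
cy_1 = 6
cz_1 = 4
cx_2 = 2
cy_2 = 5
cz_2 = 1
h_2 = 3
cx_3 = 4
cy_3 = 3
r_3 = 2
cx_4 = 6
cy_4 = 7
cz_4 = 6
cx_5 = 4
cy_5 = 1
cz_5 = 5
w_5 = 1
d_5 = 1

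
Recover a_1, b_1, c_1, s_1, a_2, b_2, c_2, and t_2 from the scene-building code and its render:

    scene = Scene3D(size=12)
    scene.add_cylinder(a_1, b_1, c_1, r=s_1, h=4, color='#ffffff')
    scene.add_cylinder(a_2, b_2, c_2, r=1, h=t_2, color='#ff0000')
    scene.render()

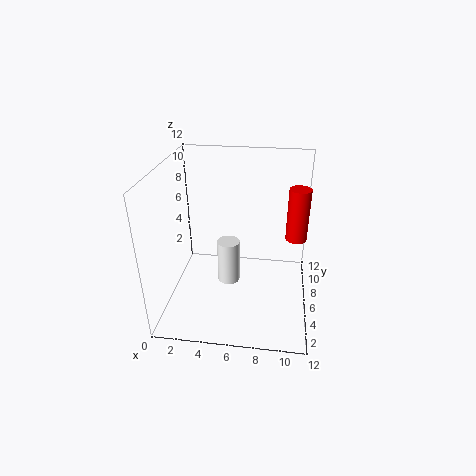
a_1 = 5, b_1 = 7, c_1 = 1, s_1 = 1, a_2 = 11, b_2 = 10, c_2 = 4, t_2 = 5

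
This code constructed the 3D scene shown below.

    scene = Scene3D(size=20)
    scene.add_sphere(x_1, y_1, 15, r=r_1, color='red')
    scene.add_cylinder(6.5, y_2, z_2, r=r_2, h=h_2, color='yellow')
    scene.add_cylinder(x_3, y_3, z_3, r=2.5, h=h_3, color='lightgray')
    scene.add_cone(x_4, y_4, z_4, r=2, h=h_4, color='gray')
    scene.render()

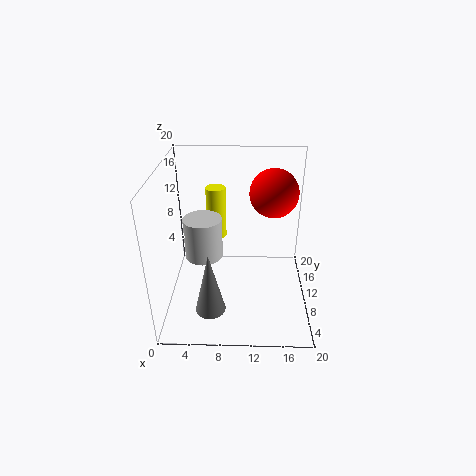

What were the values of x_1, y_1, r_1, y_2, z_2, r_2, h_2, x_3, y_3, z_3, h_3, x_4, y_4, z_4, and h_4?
x_1 = 15; y_1 = 14; r_1 = 3.5; y_2 = 16; z_2 = 7; r_2 = 1.5; h_2 = 8; x_3 = 5.5; y_3 = 8; z_3 = 8.5; h_3 = 5.5; x_4 = 6.5; y_4 = 4; z_4 = 2.5; h_4 = 8.5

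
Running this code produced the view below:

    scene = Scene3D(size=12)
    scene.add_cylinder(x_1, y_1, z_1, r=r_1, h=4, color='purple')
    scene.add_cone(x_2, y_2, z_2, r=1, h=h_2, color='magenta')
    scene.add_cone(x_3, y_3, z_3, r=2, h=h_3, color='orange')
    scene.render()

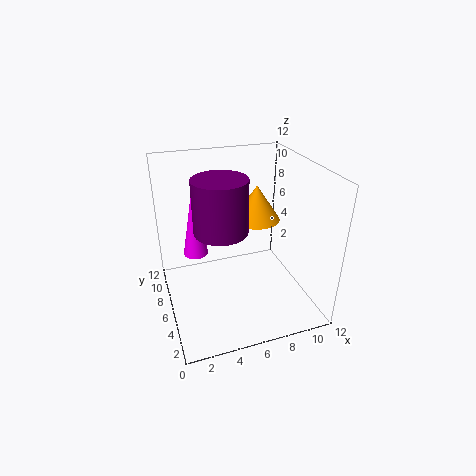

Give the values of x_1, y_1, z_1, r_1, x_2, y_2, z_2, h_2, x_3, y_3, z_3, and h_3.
x_1 = 4; y_1 = 4; z_1 = 8; r_1 = 2; x_2 = 2.5; y_2 = 6.5; z_2 = 5; h_2 = 5.5; x_3 = 8; y_3 = 7; z_3 = 7; h_3 = 3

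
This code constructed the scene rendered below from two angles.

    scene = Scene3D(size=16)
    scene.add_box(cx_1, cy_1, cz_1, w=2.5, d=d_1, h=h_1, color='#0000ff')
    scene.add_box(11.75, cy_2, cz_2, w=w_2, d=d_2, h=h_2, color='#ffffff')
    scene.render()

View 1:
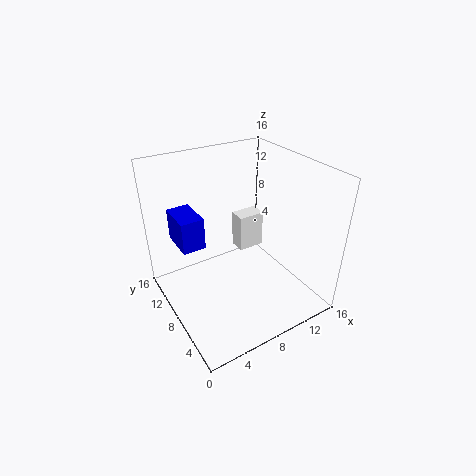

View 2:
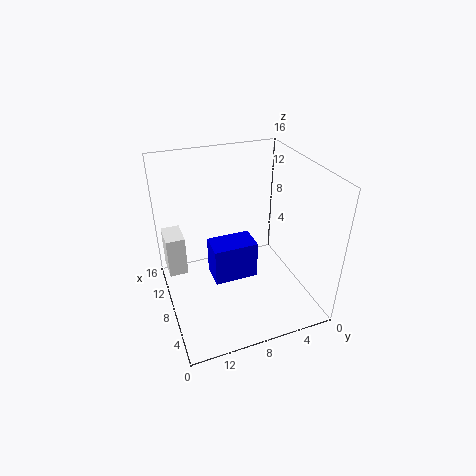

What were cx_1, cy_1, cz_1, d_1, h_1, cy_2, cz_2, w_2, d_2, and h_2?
cx_1 = 1.75; cy_1 = 8.5; cz_1 = 7.75; d_1 = 4; h_1 = 3.5; cy_2 = 13.25; cz_2 = 1.75; w_2 = 3.5; d_2 = 2.25; h_2 = 5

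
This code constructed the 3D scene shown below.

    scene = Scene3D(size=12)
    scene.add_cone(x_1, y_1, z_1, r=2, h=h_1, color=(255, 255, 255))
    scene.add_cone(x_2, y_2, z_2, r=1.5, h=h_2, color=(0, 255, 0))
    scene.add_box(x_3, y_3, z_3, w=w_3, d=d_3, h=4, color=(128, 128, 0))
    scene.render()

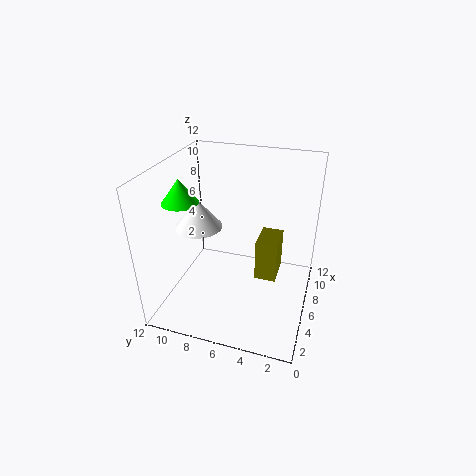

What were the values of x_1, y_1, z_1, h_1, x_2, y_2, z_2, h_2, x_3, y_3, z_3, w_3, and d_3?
x_1 = 6; y_1 = 9.5; z_1 = 6.5; h_1 = 2.5; x_2 = 5; y_2 = 10.5; z_2 = 9; h_2 = 2; x_3 = 8; y_3 = 3; z_3 = 0.5; w_3 = 3; d_3 = 2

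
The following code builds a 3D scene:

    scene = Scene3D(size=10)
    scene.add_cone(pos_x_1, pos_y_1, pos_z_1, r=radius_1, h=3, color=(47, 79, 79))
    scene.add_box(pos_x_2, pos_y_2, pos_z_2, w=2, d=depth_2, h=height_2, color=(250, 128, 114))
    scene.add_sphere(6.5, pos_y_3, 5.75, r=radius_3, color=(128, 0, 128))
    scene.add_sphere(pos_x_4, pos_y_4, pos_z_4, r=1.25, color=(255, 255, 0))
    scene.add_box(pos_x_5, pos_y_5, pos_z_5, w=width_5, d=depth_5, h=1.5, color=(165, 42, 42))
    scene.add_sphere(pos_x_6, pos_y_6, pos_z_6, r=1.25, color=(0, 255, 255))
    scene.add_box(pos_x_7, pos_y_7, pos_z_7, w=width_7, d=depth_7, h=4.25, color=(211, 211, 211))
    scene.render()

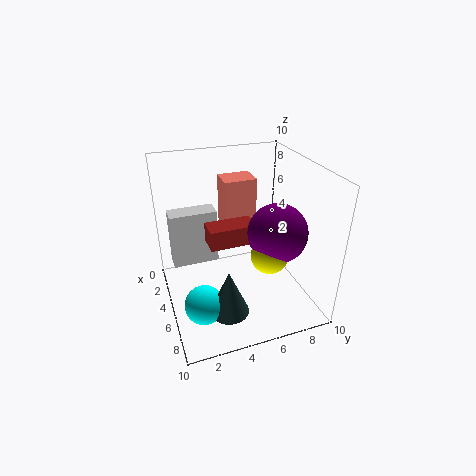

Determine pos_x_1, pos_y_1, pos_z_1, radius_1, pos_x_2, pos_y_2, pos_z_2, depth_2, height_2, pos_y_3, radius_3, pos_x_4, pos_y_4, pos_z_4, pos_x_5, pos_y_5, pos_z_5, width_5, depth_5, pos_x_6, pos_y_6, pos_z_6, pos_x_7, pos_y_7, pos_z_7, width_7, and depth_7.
pos_x_1 = 8.25; pos_y_1 = 3.25; pos_z_1 = 1.75; radius_1 = 1.25; pos_x_2 = 0.25; pos_y_2 = 5; pos_z_2 = 4; depth_2 = 2.5; height_2 = 4; pos_y_3 = 7.25; radius_3 = 2; pos_x_4 = 7; pos_y_4 = 6.5; pos_z_4 = 4.5; pos_x_5 = 2.5; pos_y_5 = 3.25; pos_z_5 = 3.75; width_5 = 1.75; depth_5 = 3.5; pos_x_6 = 7.75; pos_y_6 = 1.75; pos_z_6 = 2.25; pos_x_7 = 1; pos_y_7 = 0.75; pos_z_7 = 1.75; width_7 = 1.5; depth_7 = 3.5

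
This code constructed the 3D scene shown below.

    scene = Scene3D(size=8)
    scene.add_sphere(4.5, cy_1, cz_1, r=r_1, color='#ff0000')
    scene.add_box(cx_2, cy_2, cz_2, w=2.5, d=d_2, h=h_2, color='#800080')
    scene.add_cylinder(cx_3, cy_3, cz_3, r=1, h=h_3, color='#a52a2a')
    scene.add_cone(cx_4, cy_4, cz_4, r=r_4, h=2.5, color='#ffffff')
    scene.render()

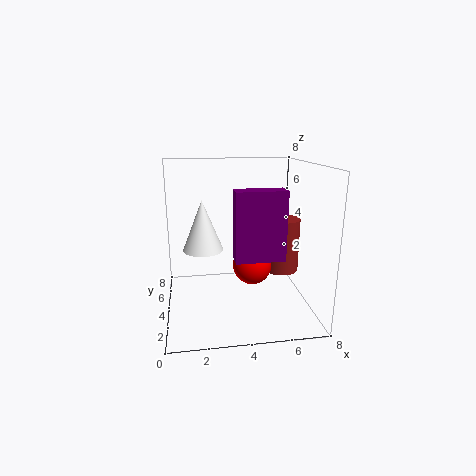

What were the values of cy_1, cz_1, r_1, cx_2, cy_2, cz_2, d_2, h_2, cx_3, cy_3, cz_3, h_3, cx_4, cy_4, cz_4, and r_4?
cy_1 = 2.5
cz_1 = 3
r_1 = 1
cx_2 = 3.5
cy_2 = 1.5
cz_2 = 3.5
d_2 = 1
h_2 = 3.5
cx_3 = 6.5
cy_3 = 4
cz_3 = 2
h_3 = 3
cx_4 = 2
cy_4 = 2.5
cz_4 = 4
r_4 = 1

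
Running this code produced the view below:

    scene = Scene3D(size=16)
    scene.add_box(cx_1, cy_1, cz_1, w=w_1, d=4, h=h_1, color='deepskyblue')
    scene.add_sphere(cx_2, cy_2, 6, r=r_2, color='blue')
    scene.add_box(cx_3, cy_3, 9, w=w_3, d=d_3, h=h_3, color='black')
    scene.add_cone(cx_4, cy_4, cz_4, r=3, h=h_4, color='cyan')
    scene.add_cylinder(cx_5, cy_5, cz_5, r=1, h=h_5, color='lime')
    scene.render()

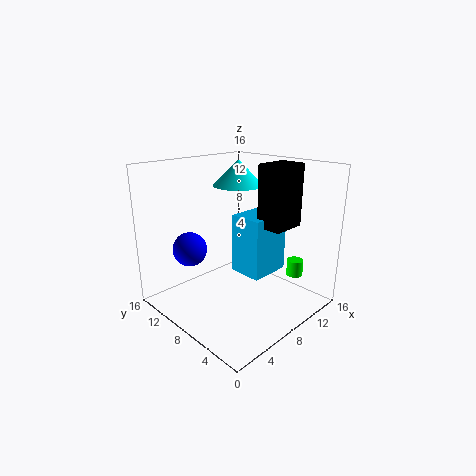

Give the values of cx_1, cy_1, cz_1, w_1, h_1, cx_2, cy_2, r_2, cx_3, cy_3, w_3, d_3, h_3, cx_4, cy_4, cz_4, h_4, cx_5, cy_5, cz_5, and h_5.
cx_1 = 9, cy_1 = 6, cz_1 = 3, w_1 = 5, h_1 = 7, cx_2 = 5, cy_2 = 13, r_2 = 2, cx_3 = 10, cy_3 = 4, w_3 = 4, d_3 = 3, h_3 = 7, cx_4 = 11, cy_4 = 11, cz_4 = 13, h_4 = 3, cx_5 = 15, cy_5 = 5, cz_5 = 2, h_5 = 2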